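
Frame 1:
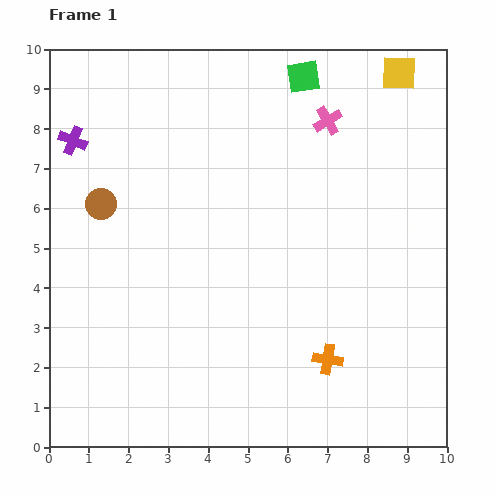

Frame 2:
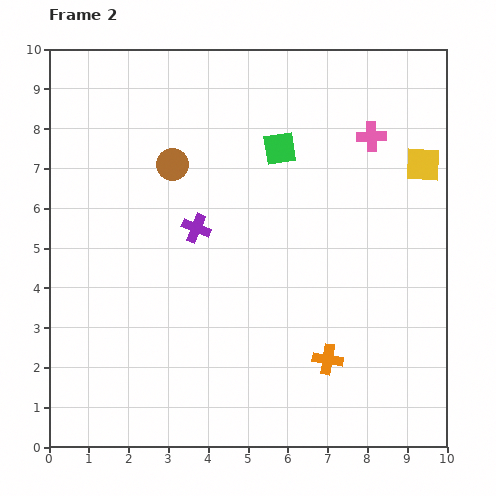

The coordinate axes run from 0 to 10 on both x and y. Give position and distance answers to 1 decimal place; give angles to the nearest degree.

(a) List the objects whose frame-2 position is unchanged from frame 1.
the orange cross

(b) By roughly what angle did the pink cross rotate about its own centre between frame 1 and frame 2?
28° clockwise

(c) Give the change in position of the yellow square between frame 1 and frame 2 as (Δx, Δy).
(0.6, -2.3)

The yellow square was at (8.8, 9.4) in frame 1 and (9.4, 7.1) in frame 2.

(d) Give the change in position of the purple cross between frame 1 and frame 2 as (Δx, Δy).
(3.1, -2.2)

The purple cross was at (0.6, 7.7) in frame 1 and (3.7, 5.5) in frame 2.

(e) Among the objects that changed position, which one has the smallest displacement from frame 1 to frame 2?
the pink cross

(moved 1.2)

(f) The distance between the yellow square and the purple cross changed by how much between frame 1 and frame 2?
-2.5

Distance in frame 1: 8.4. Distance in frame 2: 5.9.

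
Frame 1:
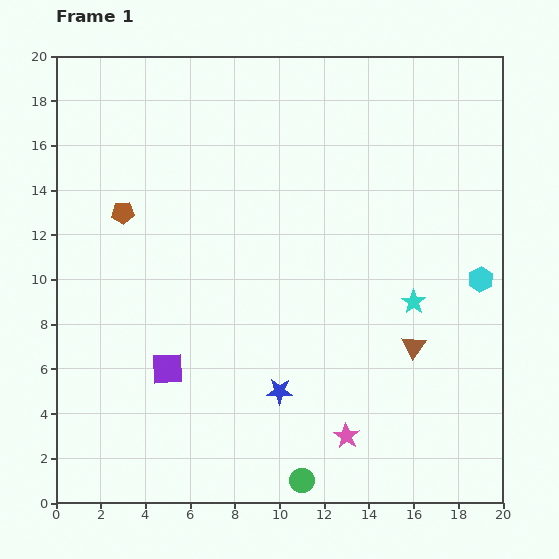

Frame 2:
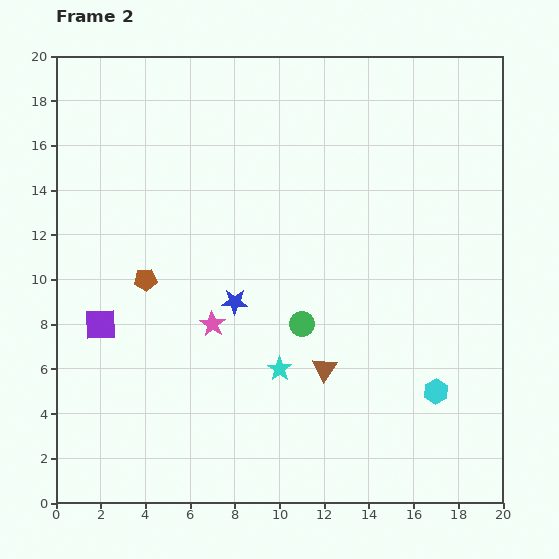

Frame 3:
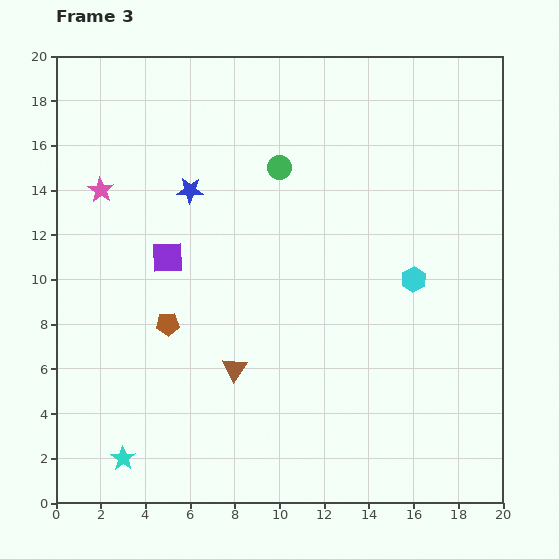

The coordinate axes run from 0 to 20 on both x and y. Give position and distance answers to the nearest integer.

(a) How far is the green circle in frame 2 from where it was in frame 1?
7

The green circle moved from (11, 1) to (11, 8), a distance of √(0² + 7²) ≈ 7.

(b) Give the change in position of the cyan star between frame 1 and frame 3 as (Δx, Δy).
(-13, -7)

The cyan star was at (16, 9) in frame 1 and (3, 2) in frame 3.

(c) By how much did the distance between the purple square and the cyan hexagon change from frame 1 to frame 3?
-4

Distance in frame 1: 15. Distance in frame 3: 11.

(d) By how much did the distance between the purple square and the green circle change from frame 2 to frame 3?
-3

Distance in frame 2: 9. Distance in frame 3: 6.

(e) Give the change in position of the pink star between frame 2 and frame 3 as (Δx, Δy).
(-5, 6)

The pink star was at (7, 8) in frame 2 and (2, 14) in frame 3.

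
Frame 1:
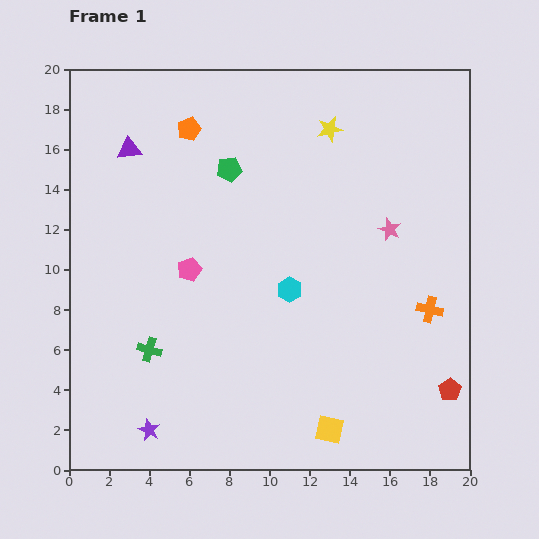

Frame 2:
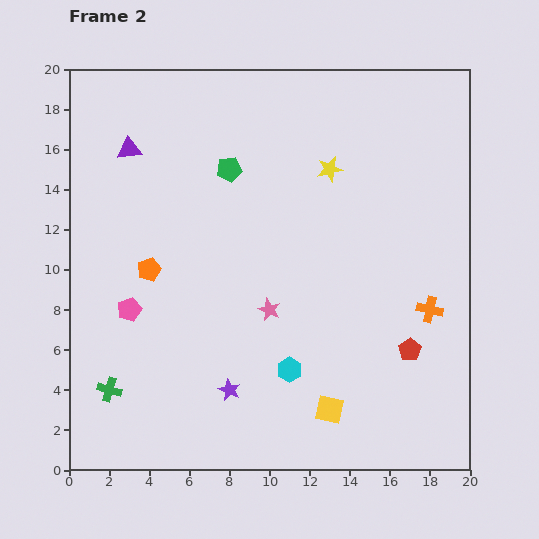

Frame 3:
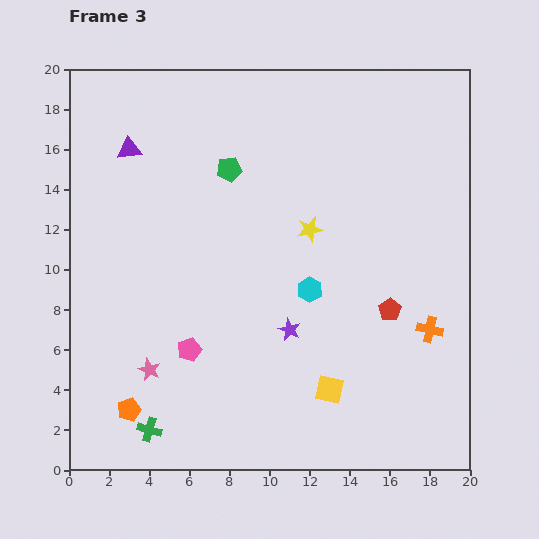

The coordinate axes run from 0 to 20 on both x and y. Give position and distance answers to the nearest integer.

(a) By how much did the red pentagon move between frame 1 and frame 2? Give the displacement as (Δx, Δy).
(-2, 2)

The red pentagon was at (19, 4) in frame 1 and (17, 6) in frame 2.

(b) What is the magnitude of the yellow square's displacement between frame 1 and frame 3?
2

The yellow square moved from (13, 2) to (13, 4), a distance of √(0² + 2²) ≈ 2.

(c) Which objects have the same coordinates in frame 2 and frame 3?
the green pentagon, the purple triangle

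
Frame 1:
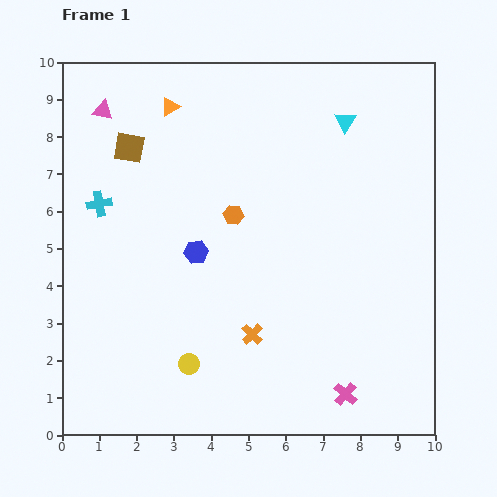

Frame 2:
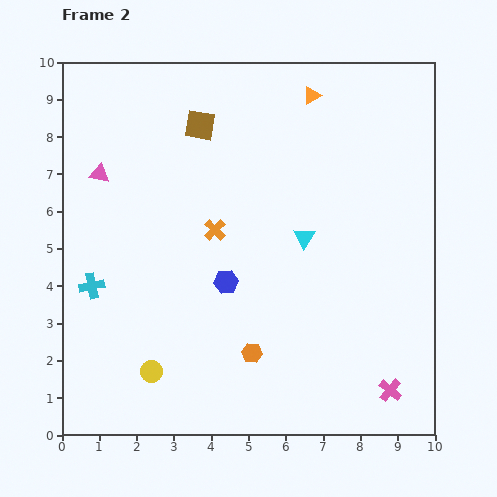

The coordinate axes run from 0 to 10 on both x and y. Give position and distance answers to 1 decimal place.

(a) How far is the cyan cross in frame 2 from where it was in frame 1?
2.2

The cyan cross moved from (1.0, 6.2) to (0.8, 4.0), a distance of √(0.2² + 2.2²) ≈ 2.2.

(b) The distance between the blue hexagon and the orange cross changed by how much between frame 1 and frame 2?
-1.3

Distance in frame 1: 2.7. Distance in frame 2: 1.4.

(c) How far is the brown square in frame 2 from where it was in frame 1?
2.0

The brown square moved from (1.8, 7.7) to (3.7, 8.3), a distance of √(1.9² + 0.6²) ≈ 2.0.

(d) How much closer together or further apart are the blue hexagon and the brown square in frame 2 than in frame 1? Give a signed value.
+1.0

Distance in frame 1: 3.3. Distance in frame 2: 4.3.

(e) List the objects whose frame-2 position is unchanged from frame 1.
none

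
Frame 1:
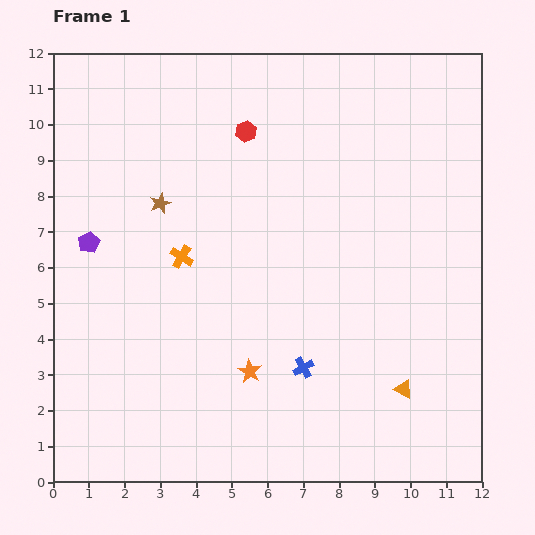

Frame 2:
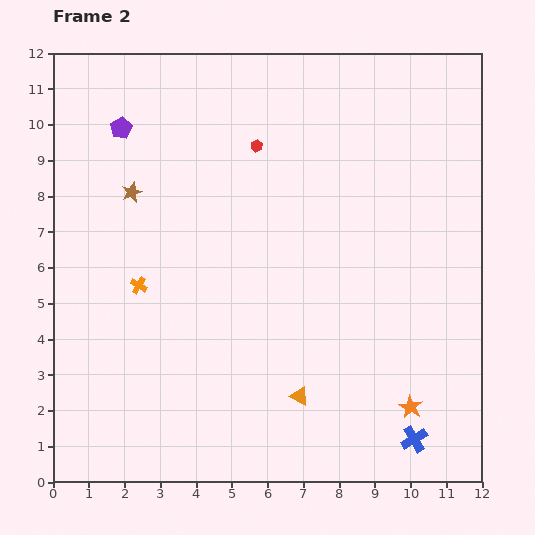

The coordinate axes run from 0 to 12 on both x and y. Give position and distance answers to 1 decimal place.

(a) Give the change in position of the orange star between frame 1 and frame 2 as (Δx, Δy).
(4.5, -1.0)

The orange star was at (5.5, 3.1) in frame 1 and (10.0, 2.1) in frame 2.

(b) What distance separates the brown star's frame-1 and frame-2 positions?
0.9

The brown star moved from (3.0, 7.8) to (2.2, 8.1), a distance of √(0.8² + 0.3²) ≈ 0.9.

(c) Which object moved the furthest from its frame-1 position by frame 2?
the orange star

(moved 4.6; next 3.7)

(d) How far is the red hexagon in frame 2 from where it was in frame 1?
0.5

The red hexagon moved from (5.4, 9.8) to (5.7, 9.4), a distance of √(0.3² + 0.4²) ≈ 0.5.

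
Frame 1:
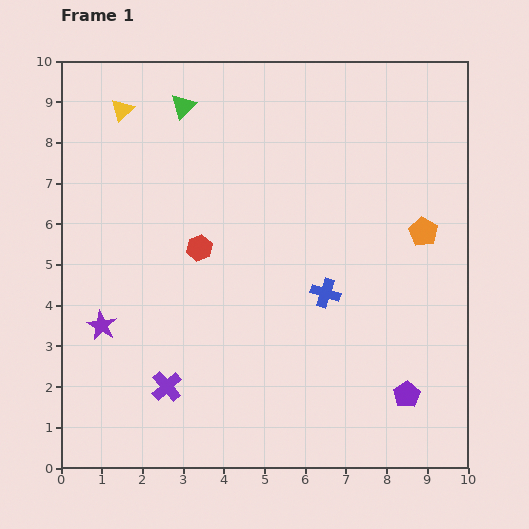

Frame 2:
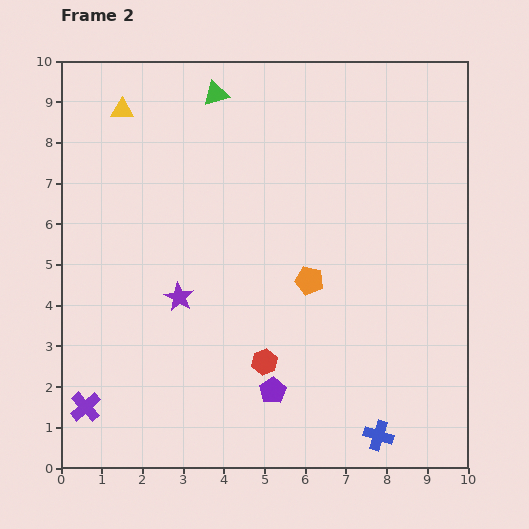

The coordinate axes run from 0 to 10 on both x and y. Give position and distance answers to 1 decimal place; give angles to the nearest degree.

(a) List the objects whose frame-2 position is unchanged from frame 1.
the yellow triangle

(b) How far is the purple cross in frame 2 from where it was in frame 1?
2.1

The purple cross moved from (2.6, 2.0) to (0.6, 1.5), a distance of √(2.0² + 0.5²) ≈ 2.1.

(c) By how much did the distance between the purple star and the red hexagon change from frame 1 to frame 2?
-0.5

Distance in frame 1: 3.1. Distance in frame 2: 2.6.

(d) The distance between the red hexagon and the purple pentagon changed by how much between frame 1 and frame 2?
-5.5

Distance in frame 1: 6.2. Distance in frame 2: 0.7.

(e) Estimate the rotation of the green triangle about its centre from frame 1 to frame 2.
29° clockwise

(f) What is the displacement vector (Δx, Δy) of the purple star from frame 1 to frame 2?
(1.9, 0.7)

The purple star was at (1.0, 3.5) in frame 1 and (2.9, 4.2) in frame 2.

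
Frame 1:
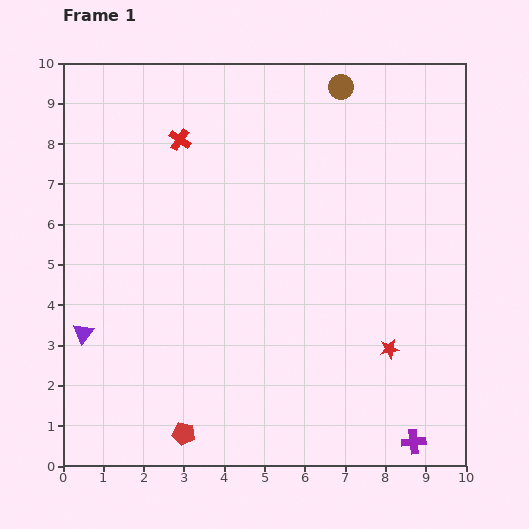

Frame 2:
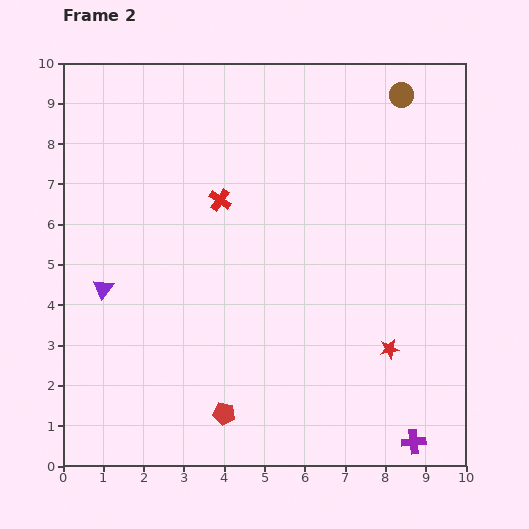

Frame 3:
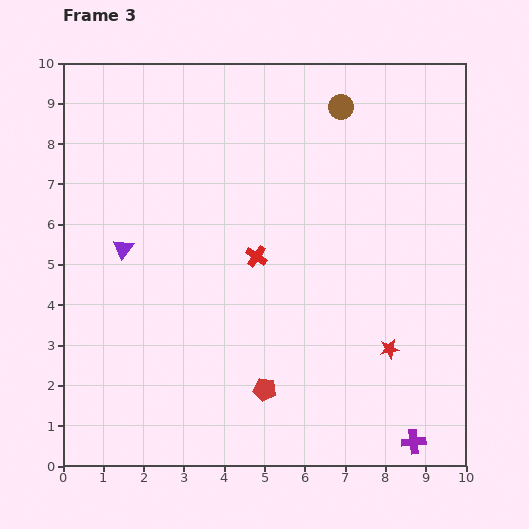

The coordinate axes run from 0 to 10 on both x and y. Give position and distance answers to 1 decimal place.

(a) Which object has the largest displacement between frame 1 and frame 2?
the red cross

(moved 1.8; next 1.5)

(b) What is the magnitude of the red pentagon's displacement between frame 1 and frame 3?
2.3

The red pentagon moved from (3.0, 0.8) to (5.0, 1.9), a distance of √(2.0² + 1.1²) ≈ 2.3.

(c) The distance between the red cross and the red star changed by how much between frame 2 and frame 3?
-1.6

Distance in frame 2: 5.6. Distance in frame 3: 4.0.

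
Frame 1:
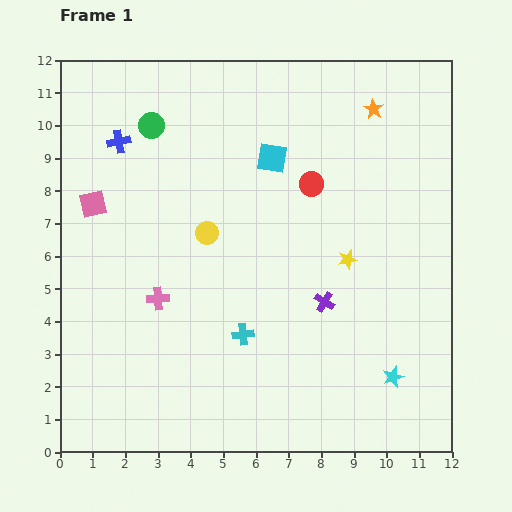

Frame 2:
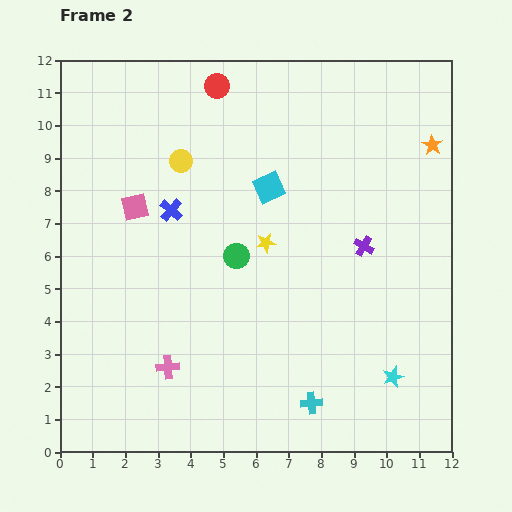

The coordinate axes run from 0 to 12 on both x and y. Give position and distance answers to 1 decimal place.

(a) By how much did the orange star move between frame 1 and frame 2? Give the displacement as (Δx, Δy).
(1.8, -1.1)

The orange star was at (9.6, 10.5) in frame 1 and (11.4, 9.4) in frame 2.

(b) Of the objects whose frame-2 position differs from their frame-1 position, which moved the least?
the cyan square

(moved 0.9)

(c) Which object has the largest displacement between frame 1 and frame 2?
the green circle

(moved 4.8; next 4.2)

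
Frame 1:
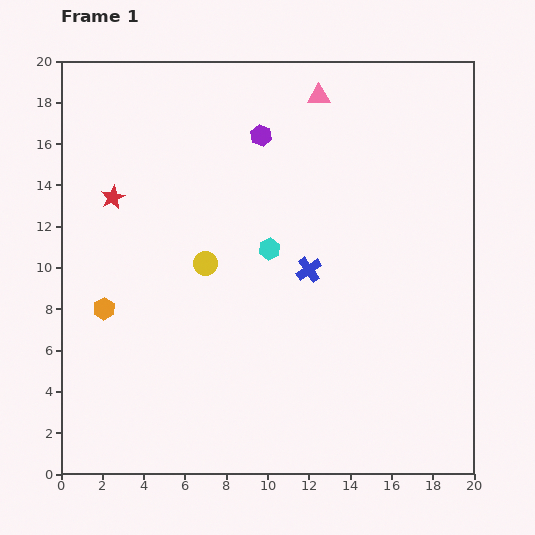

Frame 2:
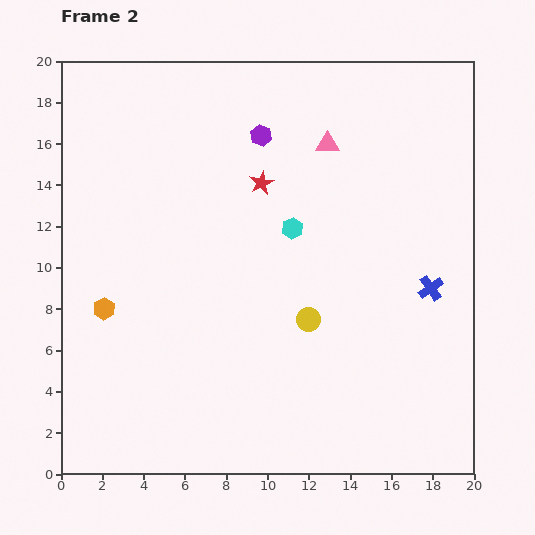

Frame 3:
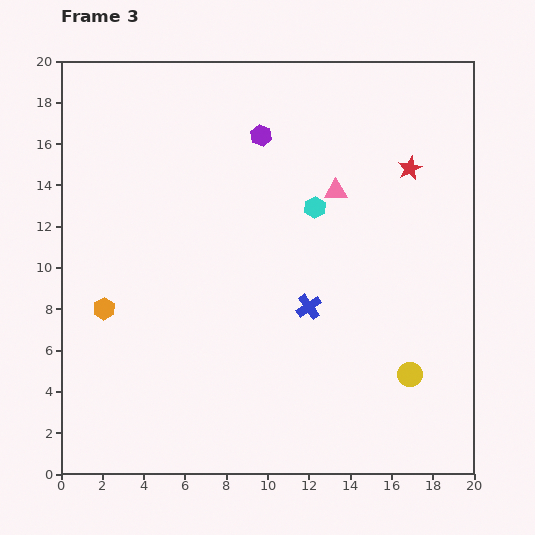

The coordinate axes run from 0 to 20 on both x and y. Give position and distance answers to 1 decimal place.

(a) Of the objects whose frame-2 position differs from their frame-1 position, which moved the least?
the cyan hexagon

(moved 1.5)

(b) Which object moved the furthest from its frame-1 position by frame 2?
the red star

(moved 7.2; next 6.0)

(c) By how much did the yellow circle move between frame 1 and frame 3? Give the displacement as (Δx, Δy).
(9.9, -5.4)

The yellow circle was at (7.0, 10.2) in frame 1 and (16.9, 4.8) in frame 3.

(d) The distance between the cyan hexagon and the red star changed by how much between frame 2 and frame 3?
+2.3

Distance in frame 2: 2.7. Distance in frame 3: 5.0.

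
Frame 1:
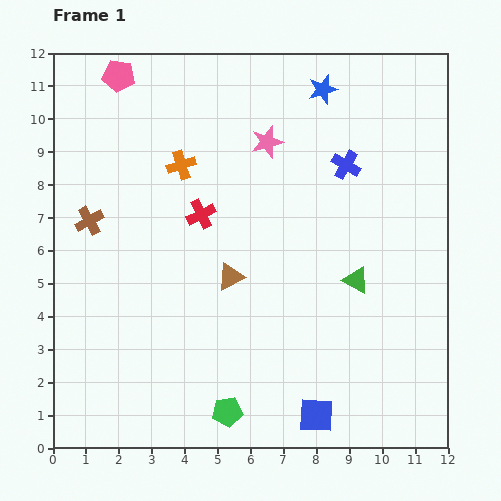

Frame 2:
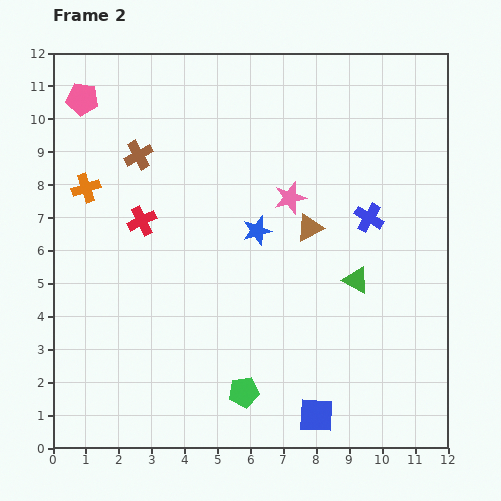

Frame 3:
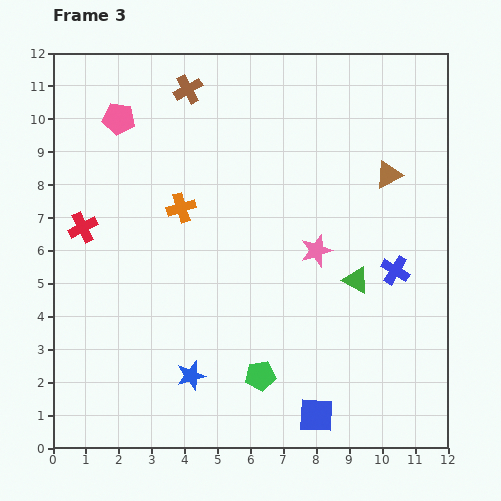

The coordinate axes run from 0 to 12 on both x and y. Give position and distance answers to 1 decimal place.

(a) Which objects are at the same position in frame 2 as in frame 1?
the blue square, the green triangle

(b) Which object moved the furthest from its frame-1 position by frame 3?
the blue star

(moved 9.6; next 5.7)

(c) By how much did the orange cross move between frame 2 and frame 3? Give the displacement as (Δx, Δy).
(2.9, -0.6)

The orange cross was at (1.0, 7.9) in frame 2 and (3.9, 7.3) in frame 3.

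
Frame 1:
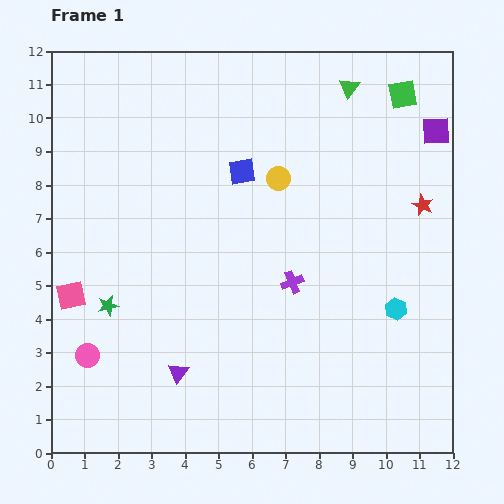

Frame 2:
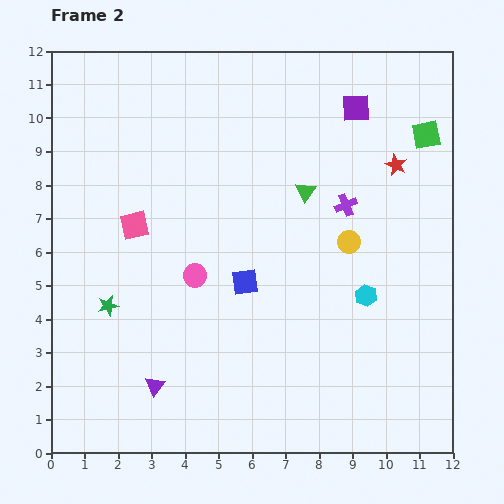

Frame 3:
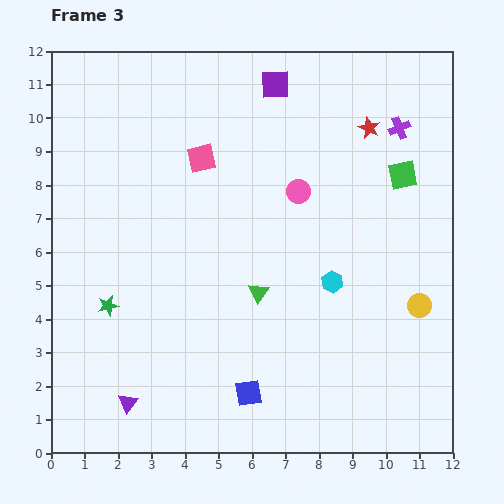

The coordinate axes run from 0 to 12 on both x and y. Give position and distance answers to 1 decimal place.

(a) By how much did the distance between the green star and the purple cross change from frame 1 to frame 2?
+2.2

Distance in frame 1: 5.5. Distance in frame 2: 7.7.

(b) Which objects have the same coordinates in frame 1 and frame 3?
the green star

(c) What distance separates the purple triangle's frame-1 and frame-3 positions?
1.7

The purple triangle moved from (3.8, 2.4) to (2.3, 1.5), a distance of √(1.5² + 0.9²) ≈ 1.7.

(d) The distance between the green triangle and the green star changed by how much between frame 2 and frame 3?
-2.3

Distance in frame 2: 6.8. Distance in frame 3: 4.5.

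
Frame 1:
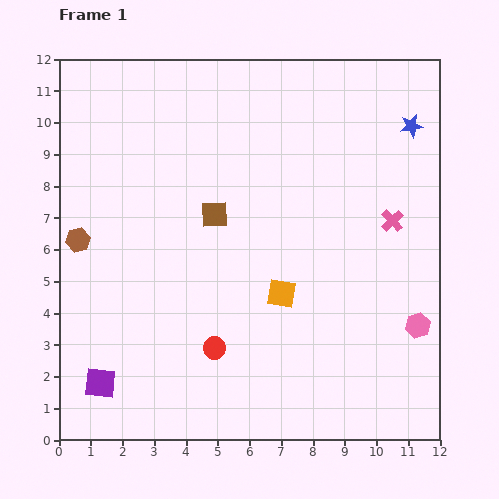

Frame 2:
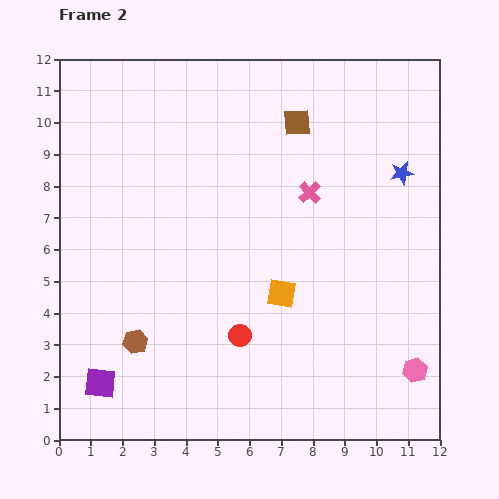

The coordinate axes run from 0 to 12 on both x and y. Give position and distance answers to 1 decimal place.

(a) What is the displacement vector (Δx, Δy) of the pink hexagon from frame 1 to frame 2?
(-0.1, -1.4)

The pink hexagon was at (11.3, 3.6) in frame 1 and (11.2, 2.2) in frame 2.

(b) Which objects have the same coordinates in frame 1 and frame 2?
the orange square, the purple square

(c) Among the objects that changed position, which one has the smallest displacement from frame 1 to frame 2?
the red circle

(moved 0.9)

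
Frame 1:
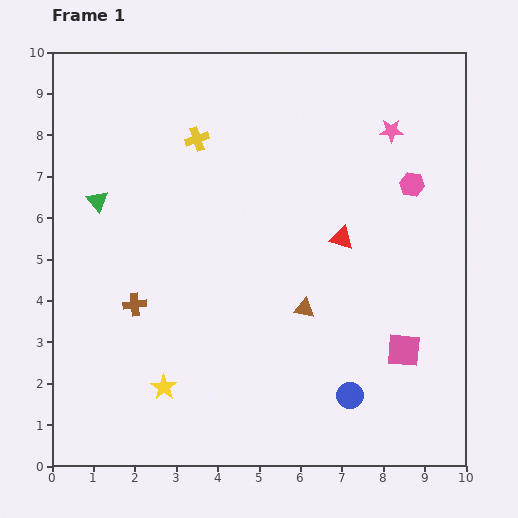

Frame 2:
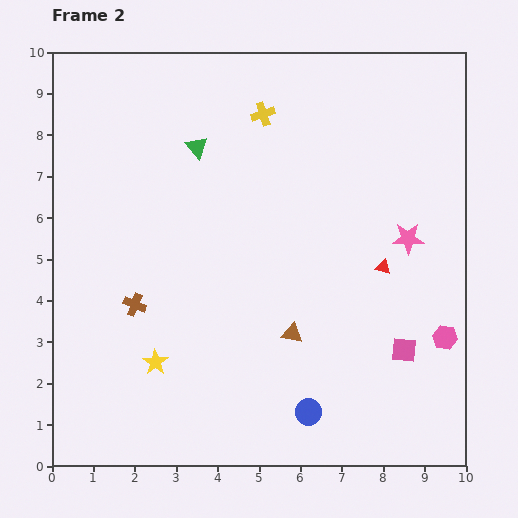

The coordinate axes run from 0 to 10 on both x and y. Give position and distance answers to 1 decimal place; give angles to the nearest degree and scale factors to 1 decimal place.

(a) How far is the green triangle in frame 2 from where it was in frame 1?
2.7

The green triangle moved from (1.1, 6.4) to (3.5, 7.7), a distance of √(2.4² + 1.3²) ≈ 2.7.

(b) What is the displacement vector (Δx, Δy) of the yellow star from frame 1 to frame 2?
(-0.2, 0.6)

The yellow star was at (2.7, 1.9) in frame 1 and (2.5, 2.5) in frame 2.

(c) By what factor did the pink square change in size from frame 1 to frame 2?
0.7×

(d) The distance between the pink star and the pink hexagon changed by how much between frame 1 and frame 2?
+1.2

Distance in frame 1: 1.4. Distance in frame 2: 2.6.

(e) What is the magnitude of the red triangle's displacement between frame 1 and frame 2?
1.2

The red triangle moved from (7.0, 5.5) to (8.0, 4.8), a distance of √(1.0² + 0.7²) ≈ 1.2.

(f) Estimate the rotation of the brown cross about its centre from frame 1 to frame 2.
28° clockwise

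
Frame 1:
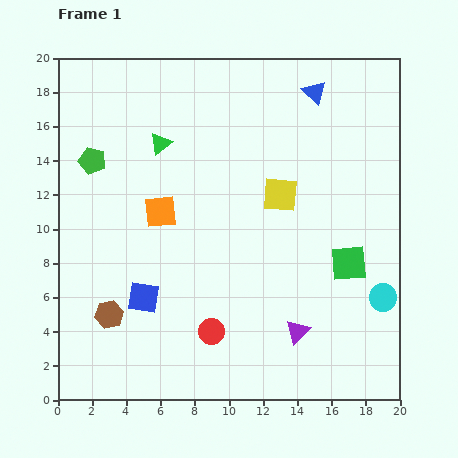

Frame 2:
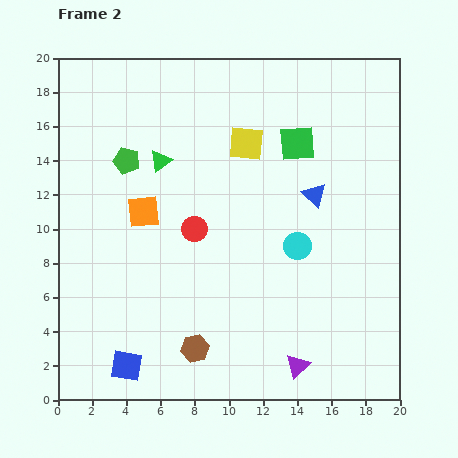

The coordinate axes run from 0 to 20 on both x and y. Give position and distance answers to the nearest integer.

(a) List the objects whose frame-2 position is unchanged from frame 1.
none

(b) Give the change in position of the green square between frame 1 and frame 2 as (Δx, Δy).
(-3, 7)

The green square was at (17, 8) in frame 1 and (14, 15) in frame 2.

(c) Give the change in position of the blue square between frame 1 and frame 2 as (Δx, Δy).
(-1, -4)

The blue square was at (5, 6) in frame 1 and (4, 2) in frame 2.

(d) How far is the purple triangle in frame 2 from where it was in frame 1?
2

The purple triangle moved from (14, 4) to (14, 2), a distance of √(0² + 2²) ≈ 2.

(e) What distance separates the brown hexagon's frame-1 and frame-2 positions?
5

The brown hexagon moved from (3, 5) to (8, 3), a distance of √(5² + 2²) ≈ 5.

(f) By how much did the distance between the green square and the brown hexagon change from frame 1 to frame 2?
-1

Distance in frame 1: 14. Distance in frame 2: 13.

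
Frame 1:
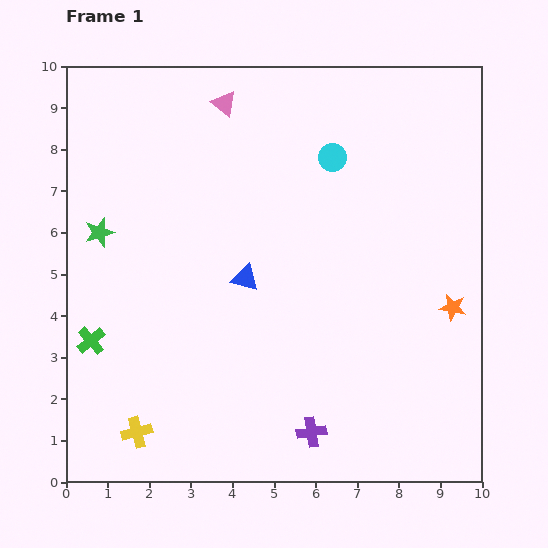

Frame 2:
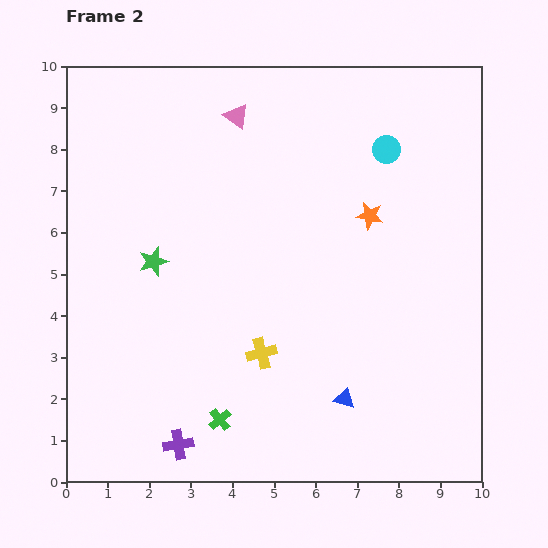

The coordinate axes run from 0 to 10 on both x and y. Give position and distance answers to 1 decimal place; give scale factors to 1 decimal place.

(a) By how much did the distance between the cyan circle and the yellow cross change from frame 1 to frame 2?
-2.4

Distance in frame 1: 8.1. Distance in frame 2: 5.7.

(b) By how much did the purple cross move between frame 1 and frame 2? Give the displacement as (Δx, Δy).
(-3.2, -0.3)

The purple cross was at (5.9, 1.2) in frame 1 and (2.7, 0.9) in frame 2.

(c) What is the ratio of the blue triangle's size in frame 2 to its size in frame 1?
0.8×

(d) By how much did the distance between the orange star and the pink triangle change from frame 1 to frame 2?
-3.4

Distance in frame 1: 7.4. Distance in frame 2: 4.0.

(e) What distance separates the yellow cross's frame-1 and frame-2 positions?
3.6

The yellow cross moved from (1.7, 1.2) to (4.7, 3.1), a distance of √(3.0² + 1.9²) ≈ 3.6.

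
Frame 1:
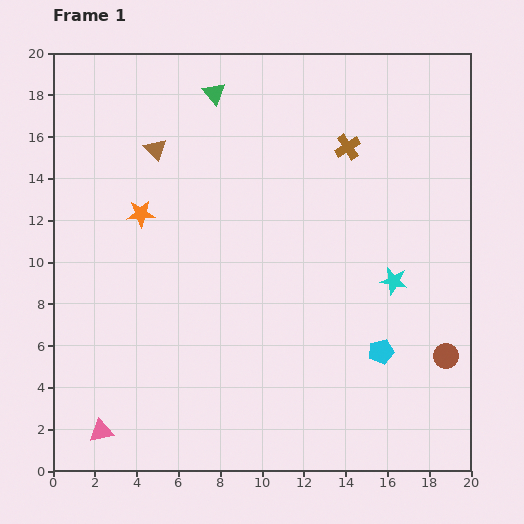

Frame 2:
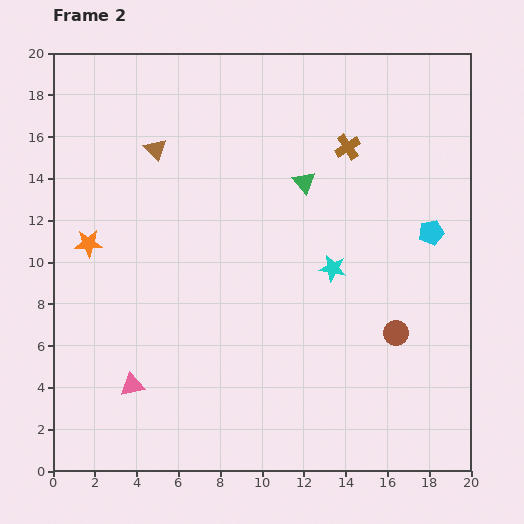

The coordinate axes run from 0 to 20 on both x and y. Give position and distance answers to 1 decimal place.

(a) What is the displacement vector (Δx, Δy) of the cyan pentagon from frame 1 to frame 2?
(2.4, 5.7)

The cyan pentagon was at (15.7, 5.7) in frame 1 and (18.1, 11.4) in frame 2.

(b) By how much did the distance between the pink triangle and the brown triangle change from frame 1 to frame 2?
-2.3

Distance in frame 1: 13.7. Distance in frame 2: 11.4.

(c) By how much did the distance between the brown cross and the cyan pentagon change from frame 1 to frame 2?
-4.2

Distance in frame 1: 9.9. Distance in frame 2: 5.7.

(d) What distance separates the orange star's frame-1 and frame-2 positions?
2.9

The orange star moved from (4.2, 12.3) to (1.7, 10.9), a distance of √(2.5² + 1.4²) ≈ 2.9.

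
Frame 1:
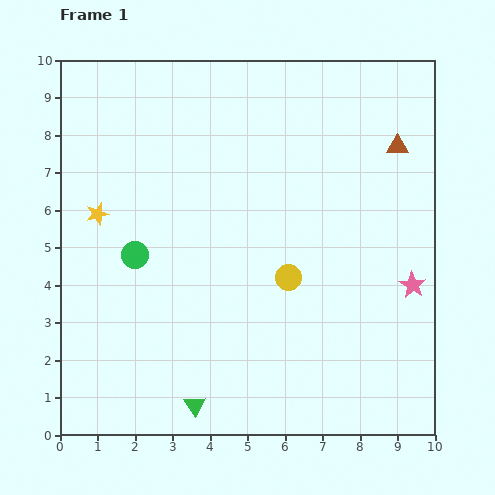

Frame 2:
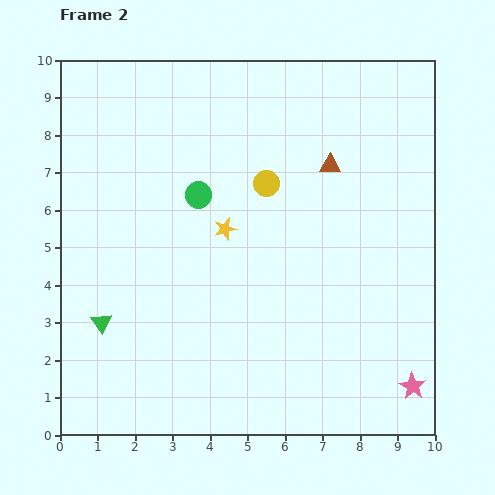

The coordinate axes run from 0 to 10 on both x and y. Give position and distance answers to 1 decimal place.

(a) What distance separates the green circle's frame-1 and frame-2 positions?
2.3

The green circle moved from (2.0, 4.8) to (3.7, 6.4), a distance of √(1.7² + 1.6²) ≈ 2.3.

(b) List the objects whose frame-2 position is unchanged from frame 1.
none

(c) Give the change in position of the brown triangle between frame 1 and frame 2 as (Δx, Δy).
(-1.8, -0.5)

The brown triangle was at (9.0, 7.7) in frame 1 and (7.2, 7.2) in frame 2.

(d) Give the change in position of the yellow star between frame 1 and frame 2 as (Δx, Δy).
(3.4, -0.4)

The yellow star was at (1.0, 5.9) in frame 1 and (4.4, 5.5) in frame 2.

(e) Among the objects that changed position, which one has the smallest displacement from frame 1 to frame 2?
the brown triangle

(moved 1.9)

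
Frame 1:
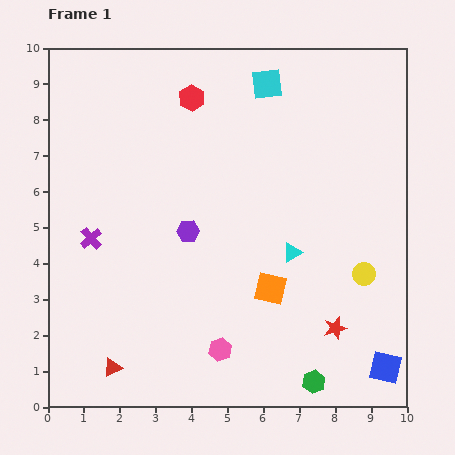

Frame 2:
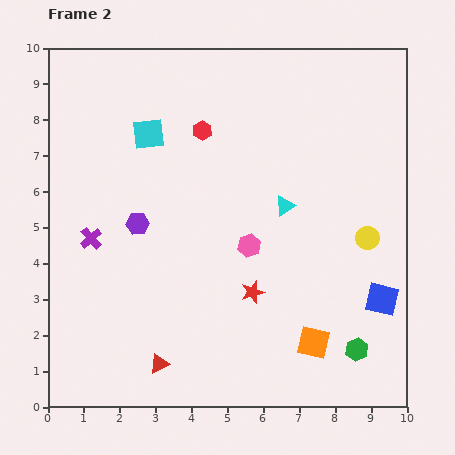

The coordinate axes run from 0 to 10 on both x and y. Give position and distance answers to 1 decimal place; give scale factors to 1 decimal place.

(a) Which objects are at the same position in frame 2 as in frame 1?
the purple cross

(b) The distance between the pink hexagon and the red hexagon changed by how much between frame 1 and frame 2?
-3.5

Distance in frame 1: 7.0. Distance in frame 2: 3.5.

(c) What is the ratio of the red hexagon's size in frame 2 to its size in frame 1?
0.7×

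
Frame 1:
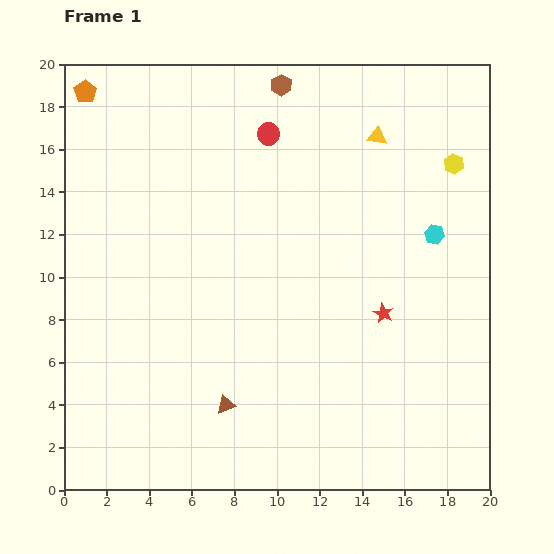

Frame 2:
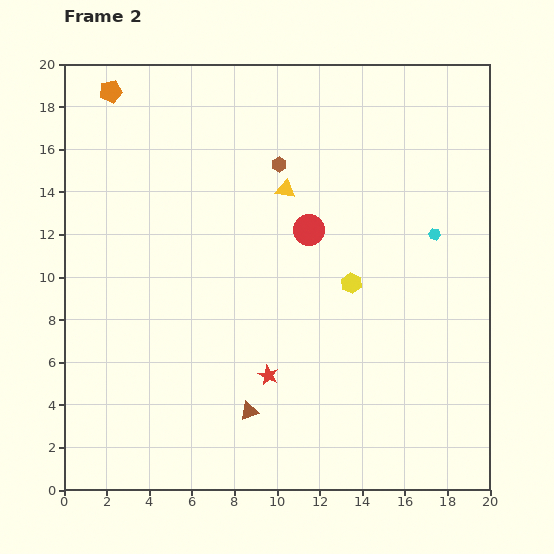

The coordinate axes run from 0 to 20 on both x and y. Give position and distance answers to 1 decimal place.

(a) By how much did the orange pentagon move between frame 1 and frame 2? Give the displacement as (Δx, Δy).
(1.2, 0.0)

The orange pentagon was at (1.0, 18.7) in frame 1 and (2.2, 18.7) in frame 2.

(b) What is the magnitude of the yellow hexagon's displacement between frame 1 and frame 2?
7.4

The yellow hexagon moved from (18.3, 15.3) to (13.5, 9.7), a distance of √(4.8² + 5.6²) ≈ 7.4.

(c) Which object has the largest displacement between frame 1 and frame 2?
the yellow hexagon

(moved 7.4; next 6.1)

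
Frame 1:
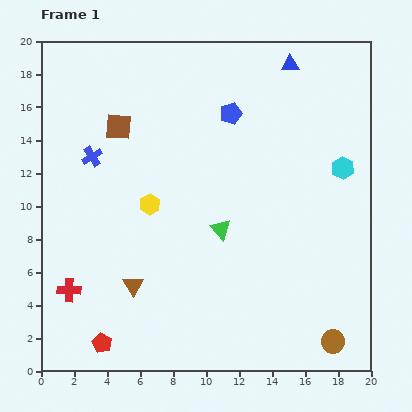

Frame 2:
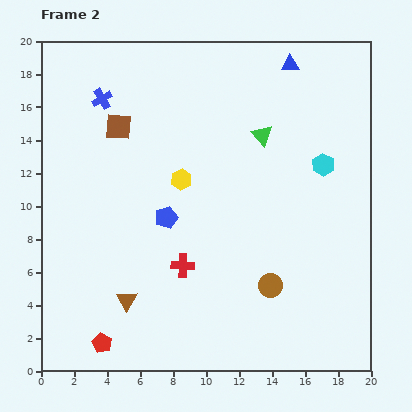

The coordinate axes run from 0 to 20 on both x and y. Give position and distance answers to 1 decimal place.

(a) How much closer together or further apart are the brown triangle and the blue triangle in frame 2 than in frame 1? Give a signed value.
+1.0

Distance in frame 1: 16.4. Distance in frame 2: 17.4.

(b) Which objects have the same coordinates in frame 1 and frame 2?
the red pentagon, the brown square, the blue triangle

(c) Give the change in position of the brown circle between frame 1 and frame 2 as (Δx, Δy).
(-3.8, 3.4)

The brown circle was at (17.7, 1.8) in frame 1 and (13.9, 5.2) in frame 2.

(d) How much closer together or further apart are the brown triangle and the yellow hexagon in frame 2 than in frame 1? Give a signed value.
+3.0

Distance in frame 1: 5.0. Distance in frame 2: 8.0.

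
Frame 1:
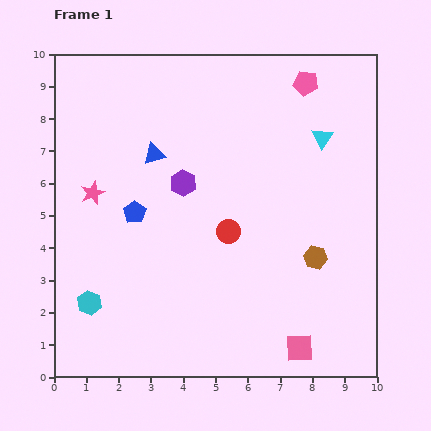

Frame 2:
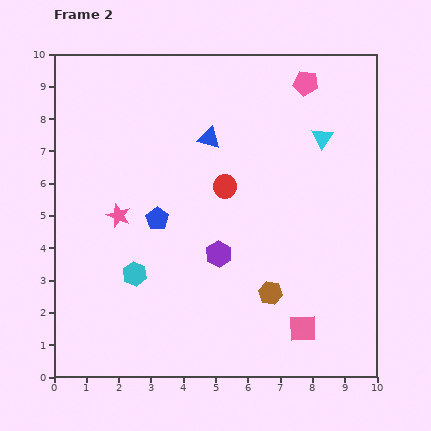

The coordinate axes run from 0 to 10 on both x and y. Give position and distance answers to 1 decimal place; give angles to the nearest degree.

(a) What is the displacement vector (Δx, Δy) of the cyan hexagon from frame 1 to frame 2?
(1.4, 0.9)

The cyan hexagon was at (1.1, 2.3) in frame 1 and (2.5, 3.2) in frame 2.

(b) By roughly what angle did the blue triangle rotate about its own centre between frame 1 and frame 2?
31° clockwise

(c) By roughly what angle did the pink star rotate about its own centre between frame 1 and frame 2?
29° counter-clockwise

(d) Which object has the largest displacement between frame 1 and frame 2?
the purple hexagon

(moved 2.5; next 1.8)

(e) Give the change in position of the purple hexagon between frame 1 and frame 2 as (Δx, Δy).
(1.1, -2.2)

The purple hexagon was at (4.0, 6.0) in frame 1 and (5.1, 3.8) in frame 2.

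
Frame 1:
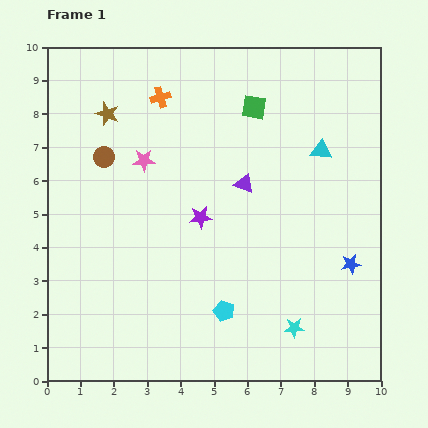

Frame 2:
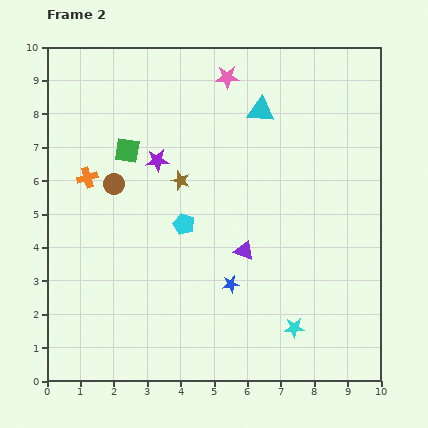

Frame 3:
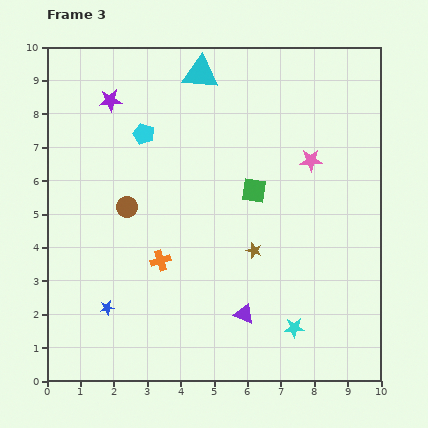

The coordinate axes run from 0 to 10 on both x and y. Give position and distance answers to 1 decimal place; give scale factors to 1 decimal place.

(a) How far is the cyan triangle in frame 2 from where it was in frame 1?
2.2

The cyan triangle moved from (8.2, 6.9) to (6.4, 8.1), a distance of √(1.8² + 1.2²) ≈ 2.2.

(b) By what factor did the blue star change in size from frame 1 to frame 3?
0.7×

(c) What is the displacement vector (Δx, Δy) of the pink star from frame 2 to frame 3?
(2.5, -2.5)

The pink star was at (5.4, 9.1) in frame 2 and (7.9, 6.6) in frame 3.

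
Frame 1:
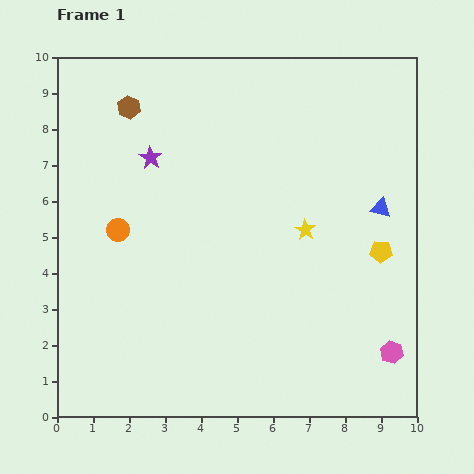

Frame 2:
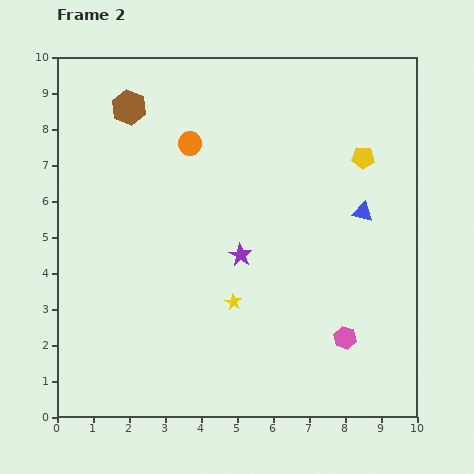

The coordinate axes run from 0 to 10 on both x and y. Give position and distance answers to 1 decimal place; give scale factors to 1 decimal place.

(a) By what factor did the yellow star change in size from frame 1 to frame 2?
0.8×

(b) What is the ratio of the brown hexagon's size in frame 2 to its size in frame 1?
1.5×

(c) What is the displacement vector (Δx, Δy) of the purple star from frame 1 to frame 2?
(2.5, -2.7)

The purple star was at (2.6, 7.2) in frame 1 and (5.1, 4.5) in frame 2.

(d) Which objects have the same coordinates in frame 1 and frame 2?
the brown hexagon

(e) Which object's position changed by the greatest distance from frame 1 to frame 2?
the purple star

(moved 3.7; next 3.1)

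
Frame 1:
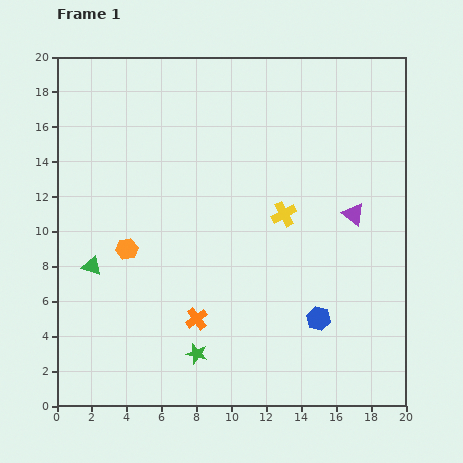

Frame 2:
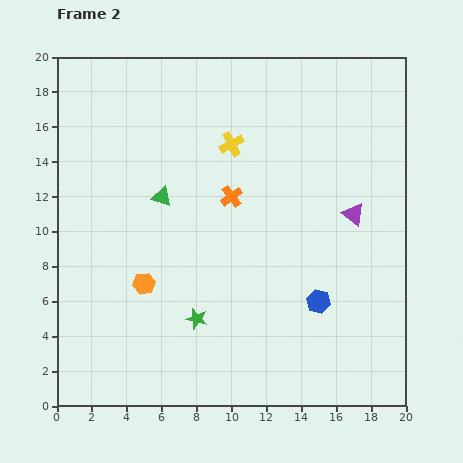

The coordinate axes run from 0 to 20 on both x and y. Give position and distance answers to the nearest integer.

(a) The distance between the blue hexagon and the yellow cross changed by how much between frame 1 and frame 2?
+4

Distance in frame 1: 6. Distance in frame 2: 10.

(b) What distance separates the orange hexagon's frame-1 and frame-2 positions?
2

The orange hexagon moved from (4, 9) to (5, 7), a distance of √(1² + 2²) ≈ 2.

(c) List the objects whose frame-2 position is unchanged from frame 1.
the purple triangle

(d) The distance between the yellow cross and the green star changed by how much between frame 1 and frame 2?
+1

Distance in frame 1: 9. Distance in frame 2: 10.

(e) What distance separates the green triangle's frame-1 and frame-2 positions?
6

The green triangle moved from (2, 8) to (6, 12), a distance of √(4² + 4²) ≈ 6.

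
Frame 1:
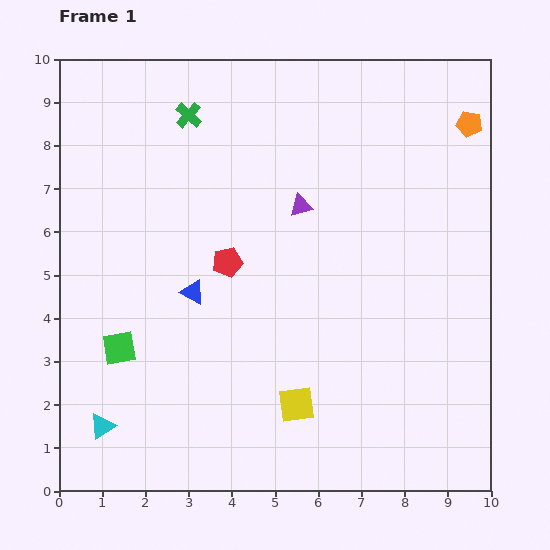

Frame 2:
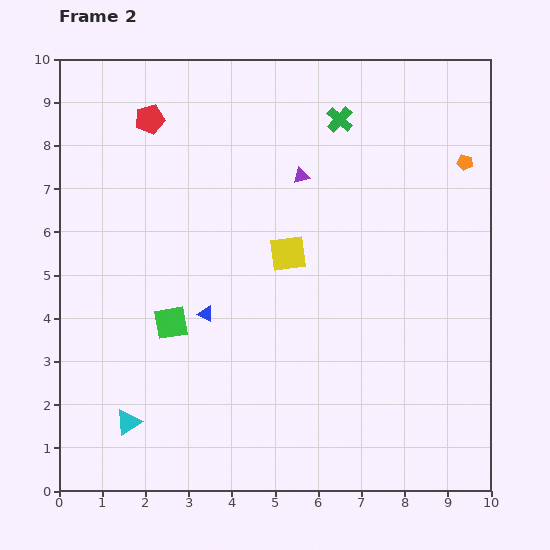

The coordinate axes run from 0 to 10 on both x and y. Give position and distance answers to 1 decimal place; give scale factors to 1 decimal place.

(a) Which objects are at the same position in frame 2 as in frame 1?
none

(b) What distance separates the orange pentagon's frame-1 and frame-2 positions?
0.9

The orange pentagon moved from (9.5, 8.5) to (9.4, 7.6), a distance of √(0.1² + 0.9²) ≈ 0.9.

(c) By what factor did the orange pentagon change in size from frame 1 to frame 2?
0.6×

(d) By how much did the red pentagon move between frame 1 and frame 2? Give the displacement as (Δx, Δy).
(-1.8, 3.3)

The red pentagon was at (3.9, 5.3) in frame 1 and (2.1, 8.6) in frame 2.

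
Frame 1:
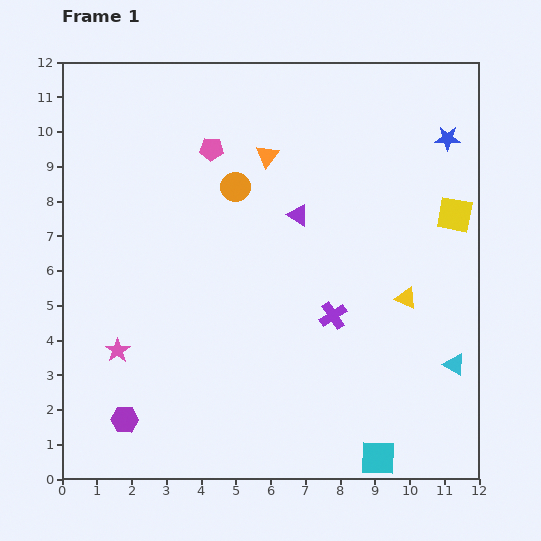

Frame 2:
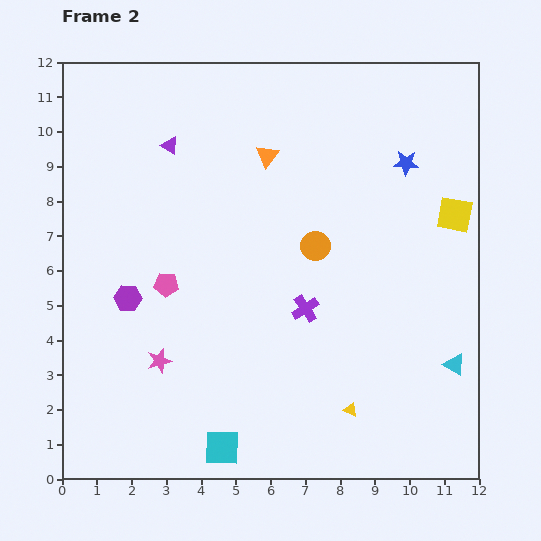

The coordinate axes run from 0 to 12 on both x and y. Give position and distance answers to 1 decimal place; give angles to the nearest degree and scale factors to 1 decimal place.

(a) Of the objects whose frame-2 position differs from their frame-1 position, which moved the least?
the purple cross

(moved 0.8)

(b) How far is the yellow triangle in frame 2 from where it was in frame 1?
3.6

The yellow triangle moved from (9.9, 5.2) to (8.3, 2.0), a distance of √(1.6² + 3.2²) ≈ 3.6.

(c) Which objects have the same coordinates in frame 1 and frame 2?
the yellow square, the cyan triangle, the orange triangle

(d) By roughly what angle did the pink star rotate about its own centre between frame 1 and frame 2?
19° clockwise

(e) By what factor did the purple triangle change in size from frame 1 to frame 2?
0.8×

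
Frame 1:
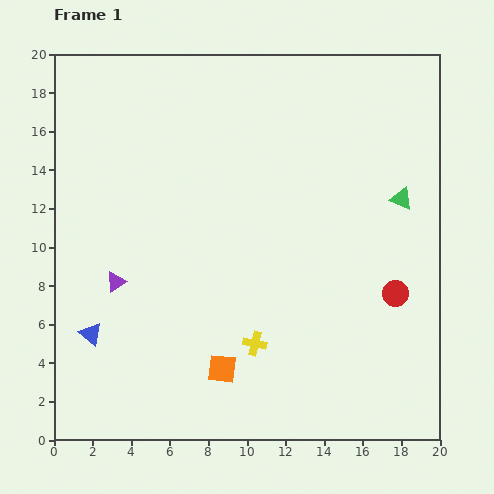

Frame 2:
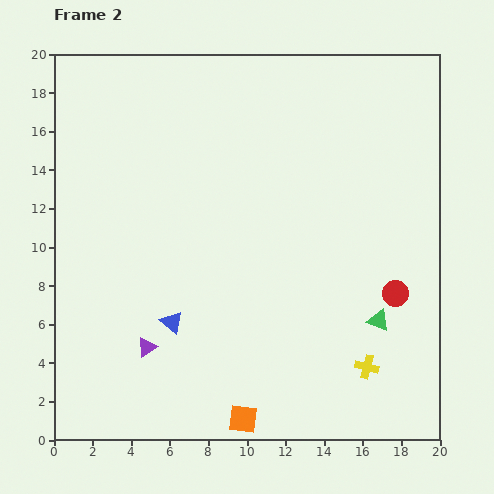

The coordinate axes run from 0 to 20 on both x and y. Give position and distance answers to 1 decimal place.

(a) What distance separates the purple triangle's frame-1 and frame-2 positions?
3.8

The purple triangle moved from (3.2, 8.2) to (4.8, 4.8), a distance of √(1.6² + 3.4²) ≈ 3.8.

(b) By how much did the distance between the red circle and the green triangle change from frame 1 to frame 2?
-3.2

Distance in frame 1: 4.9. Distance in frame 2: 1.7.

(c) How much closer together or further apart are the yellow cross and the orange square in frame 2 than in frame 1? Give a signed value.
+4.8

Distance in frame 1: 2.1. Distance in frame 2: 6.9.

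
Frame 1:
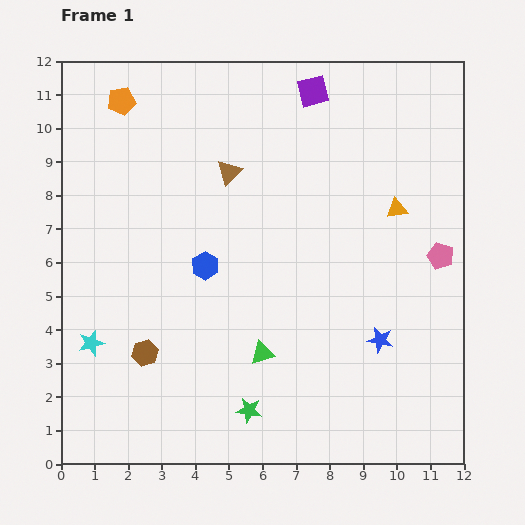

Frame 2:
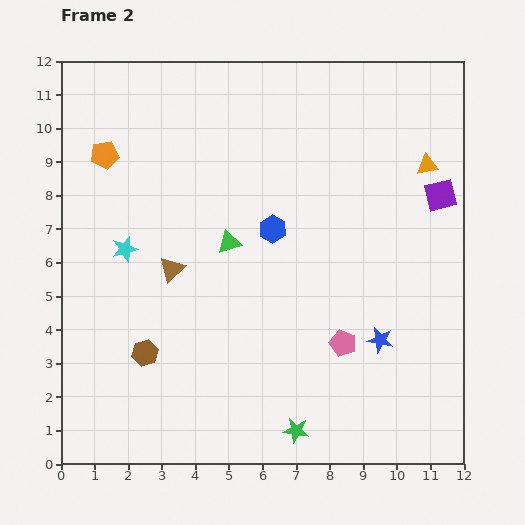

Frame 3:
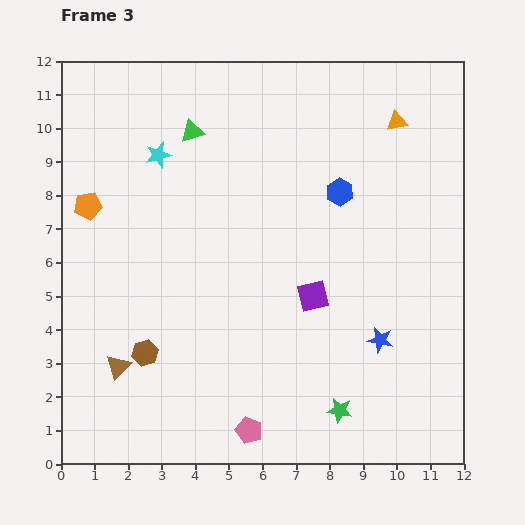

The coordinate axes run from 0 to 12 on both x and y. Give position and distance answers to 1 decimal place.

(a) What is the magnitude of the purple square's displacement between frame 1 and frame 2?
4.9

The purple square moved from (7.5, 11.1) to (11.3, 8.0), a distance of √(3.8² + 3.1²) ≈ 4.9.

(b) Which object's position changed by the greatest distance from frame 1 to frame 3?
the pink pentagon

(moved 7.7; next 6.9)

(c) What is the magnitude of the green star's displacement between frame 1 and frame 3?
2.7

The green star moved from (5.6, 1.6) to (8.3, 1.6), a distance of √(2.7² + 0.0²) ≈ 2.7.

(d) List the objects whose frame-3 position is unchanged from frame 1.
the blue star, the brown hexagon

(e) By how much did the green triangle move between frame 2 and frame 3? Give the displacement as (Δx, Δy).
(-1.1, 3.3)

The green triangle was at (5.0, 6.6) in frame 2 and (3.9, 9.9) in frame 3.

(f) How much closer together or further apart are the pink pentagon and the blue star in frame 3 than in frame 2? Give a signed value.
+3.6

Distance in frame 2: 1.1. Distance in frame 3: 4.7.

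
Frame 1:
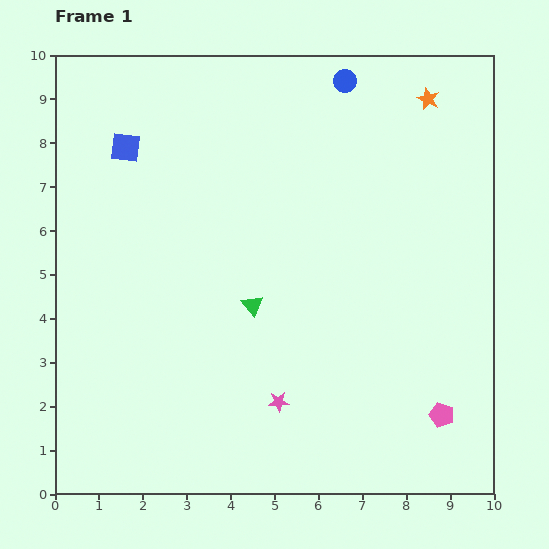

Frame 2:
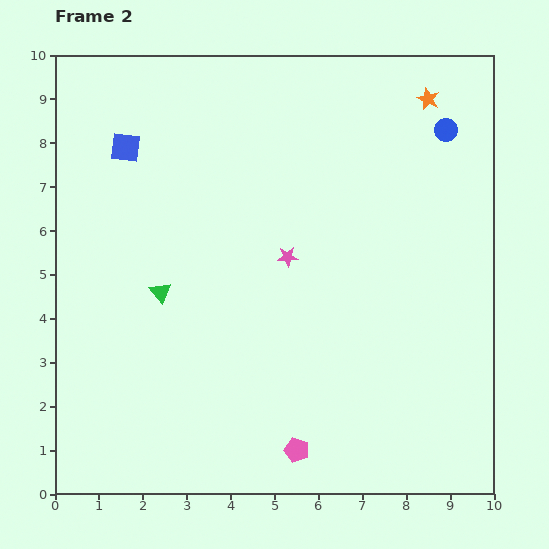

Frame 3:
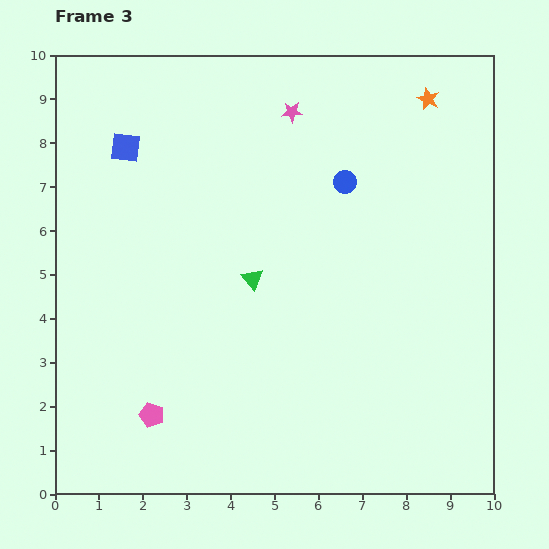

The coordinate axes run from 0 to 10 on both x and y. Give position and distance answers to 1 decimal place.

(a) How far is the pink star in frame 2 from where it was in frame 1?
3.3

The pink star moved from (5.1, 2.1) to (5.3, 5.4), a distance of √(0.2² + 3.3²) ≈ 3.3.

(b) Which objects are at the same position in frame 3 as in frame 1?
the blue square, the orange star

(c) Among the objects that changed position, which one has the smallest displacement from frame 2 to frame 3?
the green triangle

(moved 2.1)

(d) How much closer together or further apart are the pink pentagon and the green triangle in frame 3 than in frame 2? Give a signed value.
-0.9

Distance in frame 2: 4.8. Distance in frame 3: 3.9.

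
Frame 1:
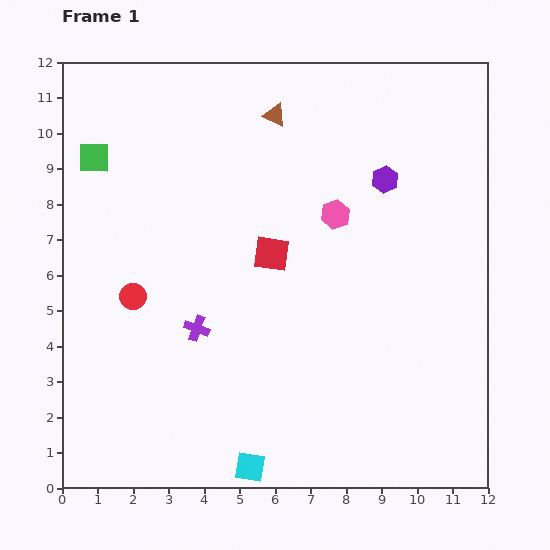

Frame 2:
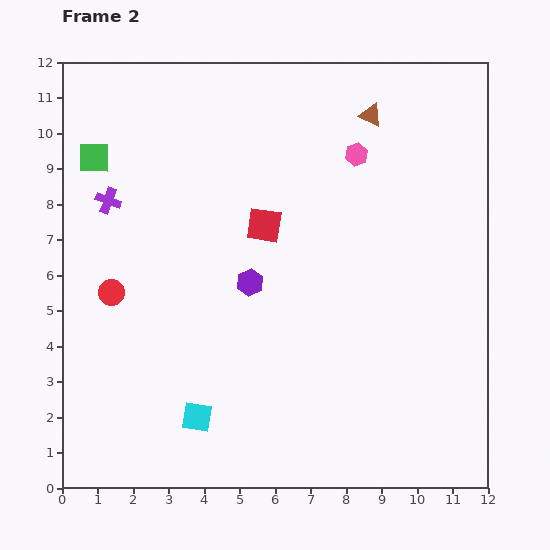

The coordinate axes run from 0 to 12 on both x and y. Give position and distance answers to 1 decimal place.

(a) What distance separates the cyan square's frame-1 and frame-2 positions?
2.1

The cyan square moved from (5.3, 0.6) to (3.8, 2.0), a distance of √(1.5² + 1.4²) ≈ 2.1.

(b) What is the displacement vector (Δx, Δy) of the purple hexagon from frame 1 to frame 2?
(-3.8, -2.9)

The purple hexagon was at (9.1, 8.7) in frame 1 and (5.3, 5.8) in frame 2.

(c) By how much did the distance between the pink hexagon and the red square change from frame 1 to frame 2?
+1.2

Distance in frame 1: 2.1. Distance in frame 2: 3.3.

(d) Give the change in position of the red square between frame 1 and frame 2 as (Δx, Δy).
(-0.2, 0.8)

The red square was at (5.9, 6.6) in frame 1 and (5.7, 7.4) in frame 2.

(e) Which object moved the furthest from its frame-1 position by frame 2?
the purple hexagon

(moved 4.8; next 4.4)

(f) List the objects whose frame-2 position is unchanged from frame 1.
the green square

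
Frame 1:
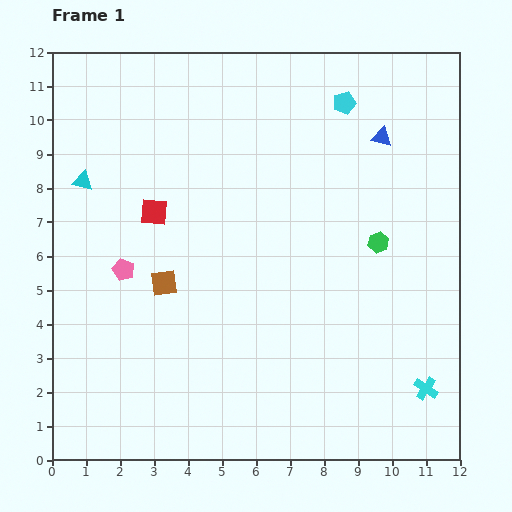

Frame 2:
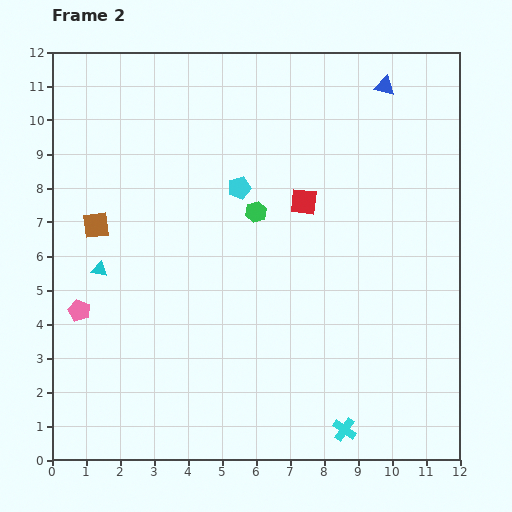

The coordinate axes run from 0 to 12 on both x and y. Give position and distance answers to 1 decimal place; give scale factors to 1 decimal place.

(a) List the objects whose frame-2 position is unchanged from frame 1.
none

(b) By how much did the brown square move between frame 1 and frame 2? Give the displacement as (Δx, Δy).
(-2.0, 1.7)

The brown square was at (3.3, 5.2) in frame 1 and (1.3, 6.9) in frame 2.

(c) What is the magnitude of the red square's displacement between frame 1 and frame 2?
4.4

The red square moved from (3.0, 7.3) to (7.4, 7.6), a distance of √(4.4² + 0.3²) ≈ 4.4.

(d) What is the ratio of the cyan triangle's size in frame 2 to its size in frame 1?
0.8×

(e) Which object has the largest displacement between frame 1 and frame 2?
the red square

(moved 4.4; next 4.0)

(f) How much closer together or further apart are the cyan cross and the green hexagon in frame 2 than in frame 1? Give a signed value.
+2.4

Distance in frame 1: 4.5. Distance in frame 2: 6.9.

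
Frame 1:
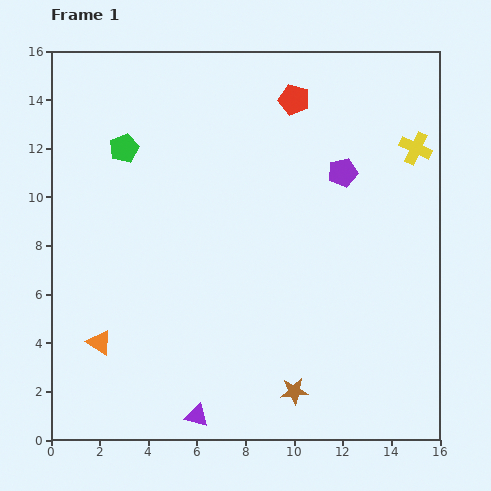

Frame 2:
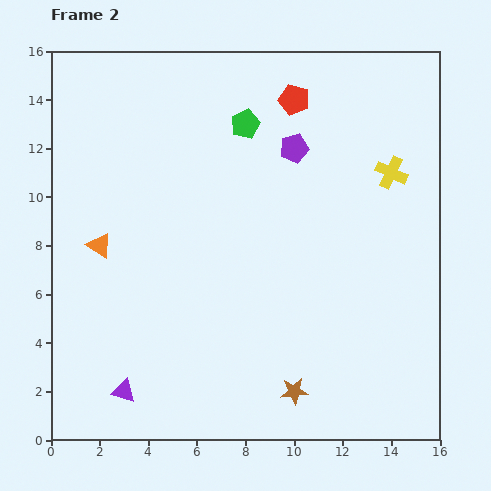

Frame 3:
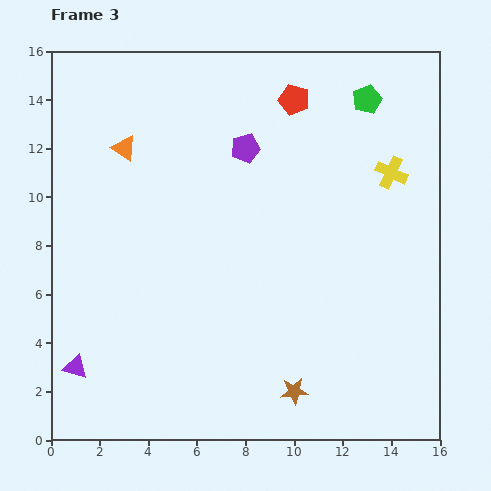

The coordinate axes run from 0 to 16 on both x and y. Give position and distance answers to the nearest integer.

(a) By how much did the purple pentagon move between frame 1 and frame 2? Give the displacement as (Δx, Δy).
(-2, 1)

The purple pentagon was at (12, 11) in frame 1 and (10, 12) in frame 2.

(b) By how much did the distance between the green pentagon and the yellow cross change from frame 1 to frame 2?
-6

Distance in frame 1: 12. Distance in frame 2: 6.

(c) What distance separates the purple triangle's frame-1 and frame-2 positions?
3

The purple triangle moved from (6, 1) to (3, 2), a distance of √(3² + 1²) ≈ 3.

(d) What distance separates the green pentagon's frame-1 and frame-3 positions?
10

The green pentagon moved from (3, 12) to (13, 14), a distance of √(10² + 2²) ≈ 10.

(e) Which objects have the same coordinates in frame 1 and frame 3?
the red pentagon, the brown star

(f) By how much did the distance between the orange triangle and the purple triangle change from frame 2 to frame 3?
+3

Distance in frame 2: 6. Distance in frame 3: 9.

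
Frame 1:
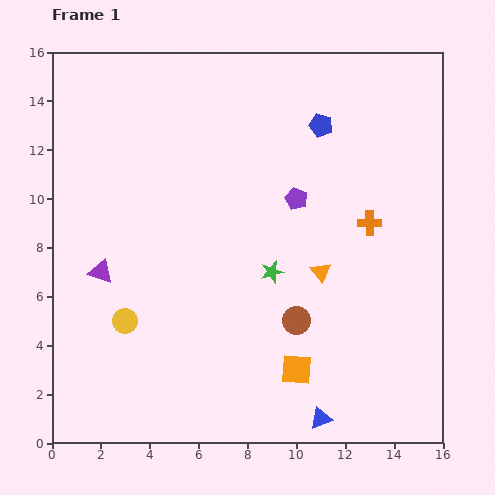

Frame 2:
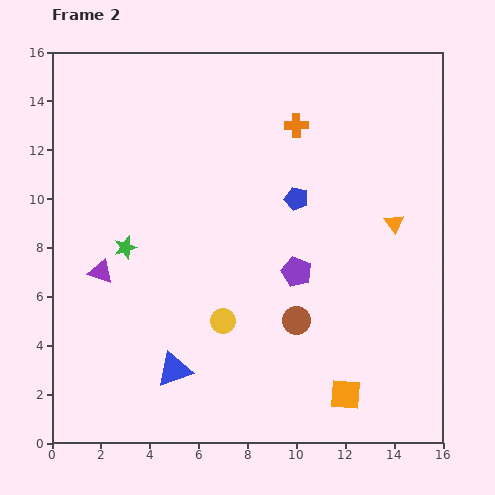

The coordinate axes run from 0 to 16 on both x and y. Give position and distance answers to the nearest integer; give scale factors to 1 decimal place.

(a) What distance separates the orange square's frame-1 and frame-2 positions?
2

The orange square moved from (10, 3) to (12, 2), a distance of √(2² + 1²) ≈ 2.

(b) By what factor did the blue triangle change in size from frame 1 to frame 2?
1.6×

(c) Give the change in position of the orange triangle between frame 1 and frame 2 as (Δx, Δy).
(3, 2)

The orange triangle was at (11, 7) in frame 1 and (14, 9) in frame 2.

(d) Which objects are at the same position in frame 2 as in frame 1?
the purple triangle, the brown circle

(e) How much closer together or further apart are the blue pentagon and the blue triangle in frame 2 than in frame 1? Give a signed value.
-3

Distance in frame 1: 12. Distance in frame 2: 9.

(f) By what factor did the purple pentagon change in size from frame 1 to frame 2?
1.4×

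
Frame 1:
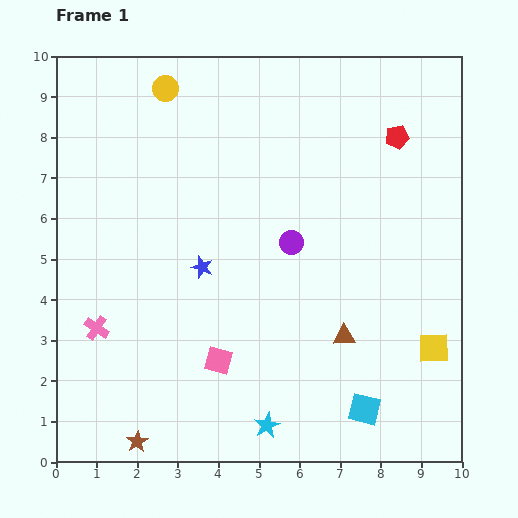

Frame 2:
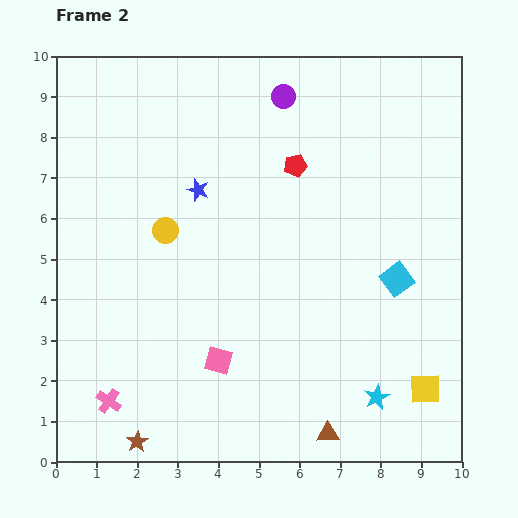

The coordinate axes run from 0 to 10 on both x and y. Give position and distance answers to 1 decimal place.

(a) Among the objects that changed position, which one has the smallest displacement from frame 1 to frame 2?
the yellow square

(moved 1.0)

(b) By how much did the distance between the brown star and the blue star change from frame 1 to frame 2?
+1.8

Distance in frame 1: 4.6. Distance in frame 2: 6.4.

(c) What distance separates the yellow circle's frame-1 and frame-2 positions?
3.5

The yellow circle moved from (2.7, 9.2) to (2.7, 5.7), a distance of √(0.0² + 3.5²) ≈ 3.5.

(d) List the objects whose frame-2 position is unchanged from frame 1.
the pink square, the brown star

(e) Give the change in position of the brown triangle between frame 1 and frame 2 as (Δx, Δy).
(-0.4, -2.4)

The brown triangle was at (7.1, 3.1) in frame 1 and (6.7, 0.7) in frame 2.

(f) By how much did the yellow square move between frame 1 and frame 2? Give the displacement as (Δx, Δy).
(-0.2, -1.0)

The yellow square was at (9.3, 2.8) in frame 1 and (9.1, 1.8) in frame 2.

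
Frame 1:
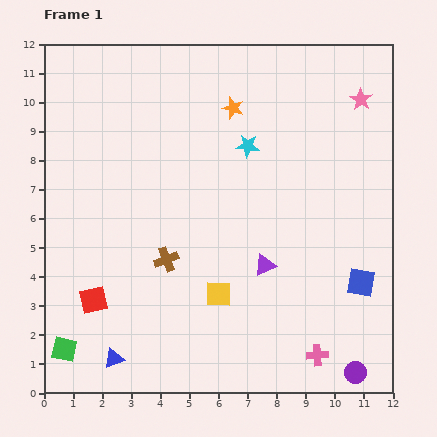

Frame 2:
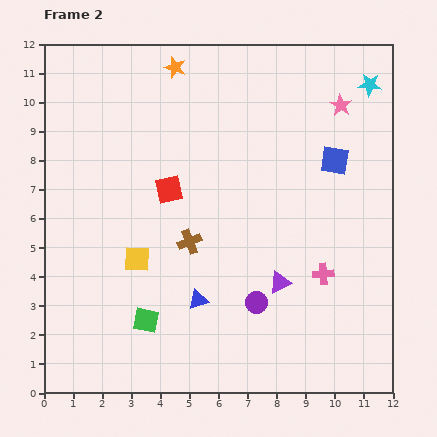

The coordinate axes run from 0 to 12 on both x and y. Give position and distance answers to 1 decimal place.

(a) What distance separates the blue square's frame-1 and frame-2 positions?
4.3

The blue square moved from (10.9, 3.8) to (10.0, 8.0), a distance of √(0.9² + 4.2²) ≈ 4.3.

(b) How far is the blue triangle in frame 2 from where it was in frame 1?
3.5

The blue triangle moved from (2.4, 1.2) to (5.3, 3.2), a distance of √(2.9² + 2.0²) ≈ 3.5.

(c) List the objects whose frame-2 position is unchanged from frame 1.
none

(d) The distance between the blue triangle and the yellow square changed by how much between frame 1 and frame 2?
-1.7

Distance in frame 1: 4.2. Distance in frame 2: 2.5.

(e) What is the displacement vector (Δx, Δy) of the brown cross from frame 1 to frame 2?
(0.8, 0.6)

The brown cross was at (4.2, 4.6) in frame 1 and (5.0, 5.2) in frame 2.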